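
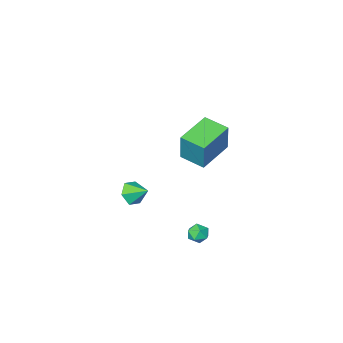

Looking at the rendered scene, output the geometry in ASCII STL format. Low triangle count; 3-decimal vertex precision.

solid 
facet normal -0.910 -0.353 0.220
outer loop
vertex -1.672 2.161 4.014
vertex -2.243 3.484 3.774
vertex -1.938 1.719 2.206
endloop
endfacet
facet normal 0.391 -0.906 0.164
outer loop
vertex -0.037 2.456 1.746
vertex -1.672 2.161 4.014
vertex -1.938 1.719 2.206
endloop
endfacet
facet normal -0.909 -0.353 0.220
outer loop
vertex -1.938 1.719 2.206
vertex -2.243 3.484 3.774
vertex -2.509 3.041 1.966
endloop
endfacet
facet normal -0.141 -0.236 -0.962
outer loop
vertex -2.509 3.041 1.966
vertex -0.037 2.456 1.746
vertex -1.938 1.719 2.206
endloop
endfacet
facet normal 0.141 0.235 0.962
outer loop
vertex -1.672 2.161 4.014
vertex -0.342 4.221 3.314
vertex -2.243 3.484 3.774
endloop
endfacet
facet normal 0.391 -0.905 0.164
outer loop
vertex 0.229 2.899 3.554
vertex -1.672 2.161 4.014
vertex -0.037 2.456 1.746
endloop
endfacet
facet normal 0.141 0.236 0.962
outer loop
vertex 0.229 2.899 3.554
vertex -0.342 4.221 3.314
vertex -1.672 2.161 4.014
endloop
endfacet
facet normal -0.391 0.906 -0.164
outer loop
vertex -2.243 3.484 3.774
vertex -0.342 4.221 3.314
vertex -2.509 3.041 1.966
endloop
endfacet
facet normal -0.141 -0.235 -0.962
outer loop
vertex -0.608 3.779 1.506
vertex -0.037 2.456 1.746
vertex -2.509 3.041 1.966
endloop
endfacet
facet normal -0.391 0.906 -0.164
outer loop
vertex -2.509 3.041 1.966
vertex -0.342 4.221 3.314
vertex -0.608 3.779 1.506
endloop
endfacet
facet normal 0.910 0.353 -0.220
outer loop
vertex -0.608 3.779 1.506
vertex 0.229 2.899 3.554
vertex -0.037 2.456 1.746
endloop
endfacet
facet normal 0.909 0.353 -0.220
outer loop
vertex -0.342 4.221 3.314
vertex 0.229 2.899 3.554
vertex -0.608 3.779 1.506
endloop
endfacet
facet normal 0.383 -0.025 0.923
outer loop
vertex -0.227 4.071 -3.059
vertex -0.423 3.442 -2.995
vertex 0.177 3.579 -3.24
endloop
endfacet
facet normal 0.748 0.427 0.508
outer loop
vertex -0.227 4.071 -3.059
vertex 0.177 3.579 -3.24
vertex 0.125 4.12 -3.618
endloop
endfacet
facet normal 0.293 0.919 0.265
outer loop
vertex -0.227 4.071 -3.059
vertex 0.125 4.12 -3.618
vertex -0.507 4.318 -3.606
endloop
endfacet
facet normal -0.353 0.772 0.529
outer loop
vertex -0.227 4.071 -3.059
vertex -0.507 4.318 -3.606
vertex -0.846 3.899 -3.221
endloop
endfacet
facet normal -0.297 0.188 0.936
outer loop
vertex -0.227 4.071 -3.059
vertex -0.846 3.899 -3.221
vertex -0.423 3.442 -2.995
endloop
endfacet
facet normal 0.997 0.059 -0.052
outer loop
vertex 0.125 4.12 -3.618
vertex 0.177 3.579 -3.24
vertex 0.146 3.521 -3.899
endloop
endfacet
facet normal 0.406 -0.671 0.620
outer loop
vertex 0.177 3.579 -3.24
vertex -0.423 3.442 -2.995
vertex -0.193 3.102 -3.514
endloop
endfacet
facet normal -0.694 -0.325 0.642
outer loop
vertex -0.423 3.442 -2.995
vertex -0.846 3.899 -3.221
vertex -0.825 3.3 -3.502
endloop
endfacet
facet normal -0.785 0.619 -0.018
outer loop
vertex -0.846 3.899 -3.221
vertex -0.507 4.318 -3.606
vertex -0.877 3.841 -3.88
endloop
endfacet
facet normal 0.260 0.857 -0.446
outer loop
vertex -0.507 4.318 -3.606
vertex 0.125 4.12 -3.618
vertex -0.277 3.978 -4.125
endloop
endfacet
facet normal 0.353 -0.772 -0.529
outer loop
vertex -0.473 3.349 -4.061
vertex 0.146 3.521 -3.899
vertex -0.193 3.102 -3.514
endloop
endfacet
facet normal -0.293 -0.919 -0.265
outer loop
vertex -0.473 3.349 -4.061
vertex -0.193 3.102 -3.514
vertex -0.825 3.3 -3.502
endloop
endfacet
facet normal -0.748 -0.427 -0.508
outer loop
vertex -0.473 3.349 -4.061
vertex -0.825 3.3 -3.502
vertex -0.877 3.841 -3.88
endloop
endfacet
facet normal -0.383 0.025 -0.923
outer loop
vertex -0.473 3.349 -4.061
vertex -0.877 3.841 -3.88
vertex -0.277 3.978 -4.125
endloop
endfacet
facet normal 0.297 -0.188 -0.936
outer loop
vertex -0.473 3.349 -4.061
vertex -0.277 3.978 -4.125
vertex 0.146 3.521 -3.899
endloop
endfacet
facet normal 0.785 -0.619 0.018
outer loop
vertex -0.193 3.102 -3.514
vertex 0.146 3.521 -3.899
vertex 0.177 3.579 -3.24
endloop
endfacet
facet normal -0.260 -0.857 0.446
outer loop
vertex -0.825 3.3 -3.502
vertex -0.193 3.102 -3.514
vertex -0.423 3.442 -2.995
endloop
endfacet
facet normal -0.997 -0.059 0.052
outer loop
vertex -0.877 3.841 -3.88
vertex -0.825 3.3 -3.502
vertex -0.846 3.899 -3.221
endloop
endfacet
facet normal -0.406 0.671 -0.620
outer loop
vertex -0.277 3.978 -4.125
vertex -0.877 3.841 -3.88
vertex -0.507 4.318 -3.606
endloop
endfacet
facet normal 0.694 0.325 -0.642
outer loop
vertex 0.146 3.521 -3.899
vertex -0.277 3.978 -4.125
vertex 0.125 4.12 -3.618
endloop
endfacet
facet normal 0.370 -0.776 -0.510
outer loop
vertex 0.594 -1.828 -4.487
vertex 0.104 -2.35 -4.048
vertex -0.177 -2.013 -4.765
endloop
endfacet
facet normal -0.067 0.906 -0.418
outer loop
vertex 0.594 -1.828 -4.487
vertex -0.177 -2.013 -4.765
vertex -0.344 -1.41 -3.432
endloop
endfacet
facet normal 0.370 -0.776 -0.510
outer loop
vertex -0.177 -2.013 -4.765
vertex 0.104 -2.35 -4.048
vertex -0.667 -2.535 -4.326
endloop
endfacet
facet normal -0.810 0.489 -0.323
outer loop
vertex -0.177 -2.013 -4.765
vertex -0.667 -2.535 -4.326
vertex -0.344 -1.41 -3.432
endloop
endfacet
facet normal 0.370 -0.777 -0.510
outer loop
vertex -0.667 -2.535 -4.326
vertex 0.104 -2.35 -4.048
vertex -0.387 -2.872 -3.609
endloop
endfacet
facet normal -0.934 -0.016 0.357
outer loop
vertex -0.667 -2.535 -4.326
vertex -0.387 -2.872 -3.609
vertex -0.344 -1.41 -3.432
endloop
endfacet
facet normal 0.370 -0.777 -0.510
outer loop
vertex -0.387 -2.872 -3.609
vertex 0.104 -2.35 -4.048
vertex 0.384 -2.687 -3.332
endloop
endfacet
facet normal -0.314 -0.105 0.944
outer loop
vertex -0.387 -2.872 -3.609
vertex 0.384 -2.687 -3.332
vertex -0.344 -1.41 -3.432
endloop
endfacet
facet normal 0.370 -0.777 -0.510
outer loop
vertex 0.384 -2.687 -3.332
vertex 0.104 -2.35 -4.048
vertex 0.875 -2.165 -3.771
endloop
endfacet
facet normal 0.428 0.311 0.849
outer loop
vertex 0.384 -2.687 -3.332
vertex 0.875 -2.165 -3.771
vertex -0.344 -1.41 -3.432
endloop
endfacet
facet normal 0.370 -0.776 -0.510
outer loop
vertex 0.875 -2.165 -3.771
vertex 0.104 -2.35 -4.048
vertex 0.594 -1.828 -4.487
endloop
endfacet
facet normal 0.552 0.817 0.168
outer loop
vertex 0.875 -2.165 -3.771
vertex 0.594 -1.828 -4.487
vertex -0.344 -1.41 -3.432
endloop
endfacet

endsolid


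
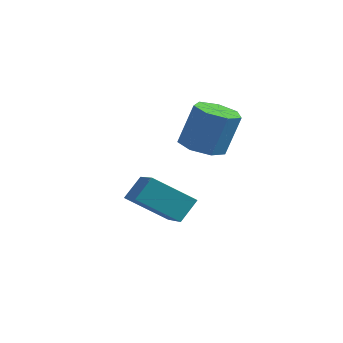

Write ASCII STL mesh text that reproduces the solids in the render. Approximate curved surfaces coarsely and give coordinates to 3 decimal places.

solid 
facet normal -0.224 -0.232 -0.946
outer loop
vertex 2.904 2.26 3.129
vertex 2.241 2.774 3.16
vertex 3.029 2.95 2.93
endloop
endfacet
facet normal 0.959 -0.223 -0.172
outer loop
vertex 2.904 2.26 3.129
vertex 3.029 2.95 2.93
vertex 3.282 2.651 4.729
endloop
endfacet
facet normal 0.959 -0.225 -0.172
outer loop
vertex 3.282 2.651 4.729
vertex 3.029 2.95 2.93
vertex 3.408 3.341 4.53
endloop
endfacet
facet normal 0.224 0.232 0.946
outer loop
vertex 3.282 2.651 4.729
vertex 3.408 3.341 4.53
vertex 2.619 3.166 4.76
endloop
endfacet
facet normal -0.225 -0.231 -0.947
outer loop
vertex 3.029 2.95 2.93
vertex 2.241 2.774 3.16
vertex 2.561 3.508 2.905
endloop
endfacet
facet normal 0.733 0.600 -0.320
outer loop
vertex 3.029 2.95 2.93
vertex 2.561 3.508 2.905
vertex 3.408 3.341 4.53
endloop
endfacet
facet normal 0.733 0.600 -0.320
outer loop
vertex 3.408 3.341 4.53
vertex 2.561 3.508 2.905
vertex 2.94 3.899 4.505
endloop
endfacet
facet normal 0.225 0.231 0.947
outer loop
vertex 3.408 3.341 4.53
vertex 2.94 3.899 4.505
vertex 2.619 3.166 4.76
endloop
endfacet
facet normal -0.223 -0.232 -0.947
outer loop
vertex 2.561 3.508 2.905
vertex 2.241 2.774 3.16
vertex 1.851 3.513 3.071
endloop
endfacet
facet normal -0.046 0.973 -0.227
outer loop
vertex 2.561 3.508 2.905
vertex 1.851 3.513 3.071
vertex 2.94 3.899 4.505
endloop
endfacet
facet normal -0.045 0.973 -0.228
outer loop
vertex 2.94 3.899 4.505
vertex 1.851 3.513 3.071
vertex 2.23 3.905 4.671
endloop
endfacet
facet normal 0.223 0.232 0.947
outer loop
vertex 2.94 3.899 4.505
vertex 2.23 3.905 4.671
vertex 2.619 3.166 4.76
endloop
endfacet
facet normal -0.225 -0.233 -0.946
outer loop
vertex 1.851 3.513 3.071
vertex 2.241 2.774 3.16
vertex 1.435 2.963 3.305
endloop
endfacet
facet normal -0.789 0.613 0.037
outer loop
vertex 1.851 3.513 3.071
vertex 1.435 2.963 3.305
vertex 2.23 3.905 4.671
endloop
endfacet
facet normal -0.790 0.612 0.037
outer loop
vertex 2.23 3.905 4.671
vertex 1.435 2.963 3.305
vertex 1.814 3.354 4.905
endloop
endfacet
facet normal 0.225 0.232 0.946
outer loop
vertex 2.23 3.905 4.671
vertex 1.814 3.354 4.905
vertex 2.619 3.166 4.76
endloop
endfacet
facet normal -0.224 -0.231 -0.947
outer loop
vertex 1.435 2.963 3.305
vertex 2.241 2.774 3.16
vertex 1.625 2.27 3.429
endloop
endfacet
facet normal -0.939 -0.209 0.273
outer loop
vertex 1.435 2.963 3.305
vertex 1.625 2.27 3.429
vertex 1.814 3.354 4.905
endloop
endfacet
facet normal -0.939 -0.209 0.273
outer loop
vertex 1.814 3.354 4.905
vertex 1.625 2.27 3.429
vertex 2.004 2.661 5.029
endloop
endfacet
facet normal 0.224 0.231 0.947
outer loop
vertex 1.814 3.354 4.905
vertex 2.004 2.661 5.029
vertex 2.619 3.166 4.76
endloop
endfacet
facet normal -0.224 -0.232 -0.947
outer loop
vertex 1.625 2.27 3.429
vertex 2.241 2.774 3.16
vertex 2.279 1.957 3.351
endloop
endfacet
facet normal -0.382 -0.873 0.304
outer loop
vertex 1.625 2.27 3.429
vertex 2.279 1.957 3.351
vertex 2.004 2.661 5.029
endloop
endfacet
facet normal -0.382 -0.873 0.304
outer loop
vertex 2.004 2.661 5.029
vertex 2.279 1.957 3.351
vertex 2.657 2.348 4.951
endloop
endfacet
facet normal 0.224 0.231 0.947
outer loop
vertex 2.004 2.661 5.029
vertex 2.657 2.348 4.951
vertex 2.619 3.166 4.76
endloop
endfacet
facet normal -0.224 -0.232 -0.947
outer loop
vertex 2.279 1.957 3.351
vertex 2.241 2.774 3.16
vertex 2.904 2.26 3.129
endloop
endfacet
facet normal 0.464 -0.880 0.105
outer loop
vertex 2.279 1.957 3.351
vertex 2.904 2.26 3.129
vertex 2.657 2.348 4.951
endloop
endfacet
facet normal 0.464 -0.880 0.105
outer loop
vertex 2.657 2.348 4.951
vertex 2.904 2.26 3.129
vertex 3.282 2.651 4.729
endloop
endfacet
facet normal 0.224 0.231 0.947
outer loop
vertex 2.657 2.348 4.951
vertex 3.282 2.651 4.729
vertex 2.619 3.166 4.76
endloop
endfacet
facet normal -0.631 0.655 -0.417
outer loop
vertex -0.218 1.888 0.508
vertex -0.0 2.58 1.266
vertex 1.106 2.542 -0.468
endloop
endfacet
facet normal -0.207 -0.660 -0.723
outer loop
vertex 2.38 1.22 0.374
vertex -0.218 1.888 0.508
vertex 1.106 2.542 -0.468
endloop
endfacet
facet normal -0.631 0.655 -0.417
outer loop
vertex 1.106 2.542 -0.468
vertex -0.0 2.58 1.266
vertex 1.324 3.234 0.29
endloop
endfacet
facet normal 0.748 0.369 -0.552
outer loop
vertex 1.324 3.234 0.29
vertex 2.38 1.22 0.374
vertex 1.106 2.542 -0.468
endloop
endfacet
facet normal -0.748 -0.369 0.552
outer loop
vertex -0.218 1.888 0.508
vertex 1.274 1.258 2.108
vertex -0.0 2.58 1.266
endloop
endfacet
facet normal -0.207 -0.660 -0.723
outer loop
vertex 1.056 0.566 1.35
vertex -0.218 1.888 0.508
vertex 2.38 1.22 0.374
endloop
endfacet
facet normal -0.748 -0.369 0.552
outer loop
vertex 1.056 0.566 1.35
vertex 1.274 1.258 2.108
vertex -0.218 1.888 0.508
endloop
endfacet
facet normal 0.207 0.660 0.723
outer loop
vertex -0.0 2.58 1.266
vertex 1.274 1.258 2.108
vertex 1.324 3.234 0.29
endloop
endfacet
facet normal 0.748 0.369 -0.552
outer loop
vertex 2.598 1.912 1.132
vertex 2.38 1.22 0.374
vertex 1.324 3.234 0.29
endloop
endfacet
facet normal 0.207 0.660 0.723
outer loop
vertex 1.324 3.234 0.29
vertex 1.274 1.258 2.108
vertex 2.598 1.912 1.132
endloop
endfacet
facet normal 0.631 -0.655 0.417
outer loop
vertex 2.598 1.912 1.132
vertex 1.056 0.566 1.35
vertex 2.38 1.22 0.374
endloop
endfacet
facet normal 0.631 -0.655 0.417
outer loop
vertex 1.274 1.258 2.108
vertex 1.056 0.566 1.35
vertex 2.598 1.912 1.132
endloop
endfacet

endsolid


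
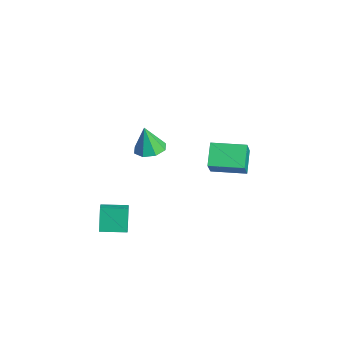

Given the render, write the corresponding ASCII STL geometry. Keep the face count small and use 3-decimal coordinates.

solid 
facet normal -0.859 0.255 -0.444
outer loop
vertex 1.554 -3.956 -3.066
vertex 2.029 -2.439 -3.113
vertex 2.244 -4.218 -4.553
endloop
endfacet
facet normal -0.300 -0.954 0.029
outer loop
vertex 2.991 -4.441 -4.167
vertex 1.554 -3.956 -3.066
vertex 2.244 -4.218 -4.553
endloop
endfacet
facet normal -0.859 0.255 -0.444
outer loop
vertex 2.244 -4.218 -4.553
vertex 2.029 -2.439 -3.113
vertex 2.719 -2.702 -4.6
endloop
endfacet
facet normal 0.416 -0.158 -0.896
outer loop
vertex 2.719 -2.702 -4.6
vertex 2.991 -4.441 -4.167
vertex 2.244 -4.218 -4.553
endloop
endfacet
facet normal -0.416 0.158 0.896
outer loop
vertex 1.554 -3.956 -3.066
vertex 2.776 -2.662 -2.727
vertex 2.029 -2.439 -3.113
endloop
endfacet
facet normal -0.299 -0.954 0.030
outer loop
vertex 2.301 -4.178 -2.68
vertex 1.554 -3.956 -3.066
vertex 2.991 -4.441 -4.167
endloop
endfacet
facet normal -0.416 0.158 0.896
outer loop
vertex 2.301 -4.178 -2.68
vertex 2.776 -2.662 -2.727
vertex 1.554 -3.956 -3.066
endloop
endfacet
facet normal 0.300 0.954 -0.029
outer loop
vertex 2.029 -2.439 -3.113
vertex 2.776 -2.662 -2.727
vertex 2.719 -2.702 -4.6
endloop
endfacet
facet normal 0.416 -0.158 -0.896
outer loop
vertex 3.466 -2.924 -4.214
vertex 2.991 -4.441 -4.167
vertex 2.719 -2.702 -4.6
endloop
endfacet
facet normal 0.299 0.954 -0.029
outer loop
vertex 2.719 -2.702 -4.6
vertex 2.776 -2.662 -2.727
vertex 3.466 -2.924 -4.214
endloop
endfacet
facet normal 0.859 -0.255 0.444
outer loop
vertex 3.466 -2.924 -4.214
vertex 2.301 -4.178 -2.68
vertex 2.991 -4.441 -4.167
endloop
endfacet
facet normal 0.859 -0.255 0.444
outer loop
vertex 2.776 -2.662 -2.727
vertex 2.301 -4.178 -2.68
vertex 3.466 -2.924 -4.214
endloop
endfacet
facet normal -0.532 0.287 -0.797
outer loop
vertex 0.451 3.087 -0.638
vertex 1.373 4.984 -0.571
vertex 1.64 2.543 -1.627
endloop
endfacet
facet normal -0.437 -0.899 -0.031
outer loop
vertex 2.507 2.076 -0.329
vertex 0.451 3.087 -0.638
vertex 1.64 2.543 -1.627
endloop
endfacet
facet normal -0.532 0.286 -0.797
outer loop
vertex 1.64 2.543 -1.627
vertex 1.373 4.984 -0.571
vertex 2.562 4.44 -1.561
endloop
endfacet
facet normal 0.725 -0.331 -0.604
outer loop
vertex 2.562 4.44 -1.561
vertex 2.507 2.076 -0.329
vertex 1.64 2.543 -1.627
endloop
endfacet
facet normal -0.725 0.331 0.604
outer loop
vertex 0.451 3.087 -0.638
vertex 2.24 4.517 0.727
vertex 1.373 4.984 -0.571
endloop
endfacet
facet normal -0.437 -0.899 -0.031
outer loop
vertex 1.318 2.62 0.661
vertex 0.451 3.087 -0.638
vertex 2.507 2.076 -0.329
endloop
endfacet
facet normal -0.725 0.332 0.603
outer loop
vertex 1.318 2.62 0.661
vertex 2.24 4.517 0.727
vertex 0.451 3.087 -0.638
endloop
endfacet
facet normal 0.437 0.899 0.031
outer loop
vertex 1.373 4.984 -0.571
vertex 2.24 4.517 0.727
vertex 2.562 4.44 -1.561
endloop
endfacet
facet normal 0.725 -0.331 -0.603
outer loop
vertex 3.429 3.973 -0.262
vertex 2.507 2.076 -0.329
vertex 2.562 4.44 -1.561
endloop
endfacet
facet normal 0.437 0.899 0.031
outer loop
vertex 2.562 4.44 -1.561
vertex 2.24 4.517 0.727
vertex 3.429 3.973 -0.262
endloop
endfacet
facet normal 0.532 -0.287 0.797
outer loop
vertex 3.429 3.973 -0.262
vertex 1.318 2.62 0.661
vertex 2.507 2.076 -0.329
endloop
endfacet
facet normal 0.532 -0.286 0.797
outer loop
vertex 2.24 4.517 0.727
vertex 1.318 2.62 0.661
vertex 3.429 3.973 -0.262
endloop
endfacet
facet normal 0.099 0.159 -0.982
outer loop
vertex 4.015 -2.128 2.647
vertex 3.305 -1.513 2.675
vertex 4.238 -1.457 2.778
endloop
endfacet
facet normal 0.800 -0.360 0.481
outer loop
vertex 4.015 -2.128 2.647
vertex 4.238 -1.457 2.778
vertex 3.135 -1.787 4.365
endloop
endfacet
facet normal 0.099 0.159 -0.982
outer loop
vertex 4.238 -1.457 2.778
vertex 3.305 -1.513 2.675
vertex 3.914 -0.818 2.849
endloop
endfacet
facet normal 0.748 0.314 0.585
outer loop
vertex 4.238 -1.457 2.778
vertex 3.914 -0.818 2.849
vertex 3.135 -1.787 4.365
endloop
endfacet
facet normal 0.099 0.159 -0.982
outer loop
vertex 3.914 -0.818 2.849
vertex 3.305 -1.513 2.675
vertex 3.233 -0.587 2.818
endloop
endfacet
facet normal 0.231 0.762 0.605
outer loop
vertex 3.914 -0.818 2.849
vertex 3.233 -0.587 2.818
vertex 3.135 -1.787 4.365
endloop
endfacet
facet normal 0.099 0.159 -0.982
outer loop
vertex 3.233 -0.587 2.818
vertex 3.305 -1.513 2.675
vertex 2.595 -0.898 2.703
endloop
endfacet
facet normal -0.447 0.720 0.530
outer loop
vertex 3.233 -0.587 2.818
vertex 2.595 -0.898 2.703
vertex 3.135 -1.787 4.365
endloop
endfacet
facet normal 0.099 0.159 -0.982
outer loop
vertex 2.595 -0.898 2.703
vertex 3.305 -1.513 2.675
vertex 2.372 -1.569 2.572
endloop
endfacet
facet normal -0.889 0.216 0.404
outer loop
vertex 2.595 -0.898 2.703
vertex 2.372 -1.569 2.572
vertex 3.135 -1.787 4.365
endloop
endfacet
facet normal 0.099 0.159 -0.982
outer loop
vertex 2.372 -1.569 2.572
vertex 3.305 -1.513 2.675
vertex 2.696 -2.208 2.501
endloop
endfacet
facet normal -0.837 -0.458 0.300
outer loop
vertex 2.372 -1.569 2.572
vertex 2.696 -2.208 2.501
vertex 3.135 -1.787 4.365
endloop
endfacet
facet normal 0.099 0.159 -0.982
outer loop
vertex 2.696 -2.208 2.501
vertex 3.305 -1.513 2.675
vertex 3.377 -2.44 2.532
endloop
endfacet
facet normal -0.321 -0.905 0.280
outer loop
vertex 2.696 -2.208 2.501
vertex 3.377 -2.44 2.532
vertex 3.135 -1.787 4.365
endloop
endfacet
facet normal 0.099 0.159 -0.982
outer loop
vertex 3.377 -2.44 2.532
vertex 3.305 -1.513 2.675
vertex 4.015 -2.128 2.647
endloop
endfacet
facet normal 0.358 -0.864 0.355
outer loop
vertex 3.377 -2.44 2.532
vertex 4.015 -2.128 2.647
vertex 3.135 -1.787 4.365
endloop
endfacet

endsolid


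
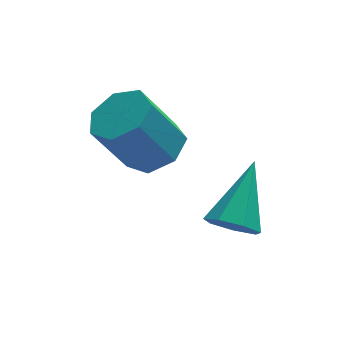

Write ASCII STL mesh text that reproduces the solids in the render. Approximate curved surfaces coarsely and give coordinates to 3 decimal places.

solid 
facet normal -0.451 -0.675 -0.584
outer loop
vertex 3.532 -3.337 -1.13
vertex 2.92 -2.888 -1.176
vertex 3.531 -2.905 -1.628
endloop
endfacet
facet normal 0.990 -0.107 -0.095
outer loop
vertex 3.532 -3.337 -1.13
vertex 3.531 -2.905 -1.628
vertex 3.84 -1.512 0.016
endloop
endfacet
facet normal -0.451 -0.675 -0.584
outer loop
vertex 3.531 -2.905 -1.628
vertex 2.92 -2.888 -1.176
vertex 3.07 -2.46 -1.786
endloop
endfacet
facet normal 0.670 0.499 -0.549
outer loop
vertex 3.531 -2.905 -1.628
vertex 3.07 -2.46 -1.786
vertex 3.84 -1.512 0.016
endloop
endfacet
facet normal -0.451 -0.675 -0.584
outer loop
vertex 3.07 -2.46 -1.786
vertex 2.92 -2.888 -1.176
vertex 2.497 -2.338 -1.485
endloop
endfacet
facet normal -0.046 0.892 -0.450
outer loop
vertex 3.07 -2.46 -1.786
vertex 2.497 -2.338 -1.485
vertex 3.84 -1.512 0.016
endloop
endfacet
facet normal -0.451 -0.675 -0.584
outer loop
vertex 2.497 -2.338 -1.485
vertex 2.92 -2.888 -1.176
vertex 2.242 -2.63 -0.951
endloop
endfacet
facet normal -0.619 0.775 0.128
outer loop
vertex 2.497 -2.338 -1.485
vertex 2.242 -2.63 -0.951
vertex 3.84 -1.512 0.016
endloop
endfacet
facet normal -0.451 -0.675 -0.584
outer loop
vertex 2.242 -2.63 -0.951
vertex 2.92 -2.888 -1.176
vertex 2.498 -3.116 -0.587
endloop
endfacet
facet normal -0.618 0.236 0.750
outer loop
vertex 2.242 -2.63 -0.951
vertex 2.498 -3.116 -0.587
vertex 3.84 -1.512 0.016
endloop
endfacet
facet normal -0.451 -0.674 -0.584
outer loop
vertex 2.498 -3.116 -0.587
vertex 2.92 -2.888 -1.176
vertex 3.072 -3.431 -0.667
endloop
endfacet
facet normal -0.043 -0.320 0.947
outer loop
vertex 2.498 -3.116 -0.587
vertex 3.072 -3.431 -0.667
vertex 3.84 -1.512 0.016
endloop
endfacet
facet normal -0.451 -0.674 -0.585
outer loop
vertex 3.072 -3.431 -0.667
vertex 2.92 -2.888 -1.176
vertex 3.532 -3.337 -1.13
endloop
endfacet
facet normal 0.671 -0.472 0.571
outer loop
vertex 3.072 -3.431 -0.667
vertex 3.532 -3.337 -1.13
vertex 3.84 -1.512 0.016
endloop
endfacet
facet normal 0.505 0.020 -0.863
outer loop
vertex 2.36 -0.404 0.264
vertex 1.585 -0.151 -0.184
vertex 2.231 0.391 0.207
endloop
endfacet
facet normal 0.848 0.174 0.501
outer loop
vertex 2.36 -0.404 0.264
vertex 2.231 0.391 0.207
vertex 1.431 -0.442 1.851
endloop
endfacet
facet normal 0.848 0.173 0.500
outer loop
vertex 1.431 -0.442 1.851
vertex 2.231 0.391 0.207
vertex 1.302 0.353 1.795
endloop
endfacet
facet normal -0.504 -0.021 0.863
outer loop
vertex 1.431 -0.442 1.851
vertex 1.302 0.353 1.795
vertex 0.655 -0.189 1.404
endloop
endfacet
facet normal 0.505 0.020 -0.863
outer loop
vertex 2.231 0.391 0.207
vertex 1.585 -0.151 -0.184
vertex 1.616 0.778 -0.144
endloop
endfacet
facet normal 0.405 0.877 0.258
outer loop
vertex 2.231 0.391 0.207
vertex 1.616 0.778 -0.144
vertex 1.302 0.353 1.795
endloop
endfacet
facet normal 0.404 0.877 0.258
outer loop
vertex 1.302 0.353 1.795
vertex 1.616 0.778 -0.144
vertex 0.686 0.74 1.444
endloop
endfacet
facet normal -0.505 -0.020 0.863
outer loop
vertex 1.302 0.353 1.795
vertex 0.686 0.74 1.444
vertex 0.655 -0.189 1.404
endloop
endfacet
facet normal 0.505 0.020 -0.863
outer loop
vertex 1.616 0.778 -0.144
vertex 1.585 -0.151 -0.184
vertex 0.977 0.465 -0.525
endloop
endfacet
facet normal -0.344 0.922 -0.180
outer loop
vertex 1.616 0.778 -0.144
vertex 0.977 0.465 -0.525
vertex 0.686 0.74 1.444
endloop
endfacet
facet normal -0.345 0.921 -0.180
outer loop
vertex 0.686 0.74 1.444
vertex 0.977 0.465 -0.525
vertex 0.048 0.427 1.063
endloop
endfacet
facet normal -0.505 -0.020 0.863
outer loop
vertex 0.686 0.74 1.444
vertex 0.048 0.427 1.063
vertex 0.655 -0.189 1.404
endloop
endfacet
facet normal 0.505 0.020 -0.863
outer loop
vertex 0.977 0.465 -0.525
vertex 1.585 -0.151 -0.184
vertex 0.796 -0.312 -0.649
endloop
endfacet
facet normal -0.834 0.271 -0.481
outer loop
vertex 0.977 0.465 -0.525
vertex 0.796 -0.312 -0.649
vertex 0.048 0.427 1.063
endloop
endfacet
facet normal -0.833 0.272 -0.481
outer loop
vertex 0.048 0.427 1.063
vertex 0.796 -0.312 -0.649
vertex -0.133 -0.35 0.938
endloop
endfacet
facet normal -0.506 -0.021 0.862
outer loop
vertex 0.048 0.427 1.063
vertex -0.133 -0.35 0.938
vertex 0.655 -0.189 1.404
endloop
endfacet
facet normal 0.505 0.020 -0.863
outer loop
vertex 0.796 -0.312 -0.649
vertex 1.585 -0.151 -0.184
vertex 1.209 -0.967 -0.423
endloop
endfacet
facet normal -0.695 -0.583 -0.421
outer loop
vertex 0.796 -0.312 -0.649
vertex 1.209 -0.967 -0.423
vertex -0.133 -0.35 0.938
endloop
endfacet
facet normal -0.695 -0.583 -0.421
outer loop
vertex -0.133 -0.35 0.938
vertex 1.209 -0.967 -0.423
vertex 0.28 -1.005 1.164
endloop
endfacet
facet normal -0.506 -0.021 0.862
outer loop
vertex -0.133 -0.35 0.938
vertex 0.28 -1.005 1.164
vertex 0.655 -0.189 1.404
endloop
endfacet
facet normal 0.505 0.020 -0.863
outer loop
vertex 1.209 -0.967 -0.423
vertex 1.585 -0.151 -0.184
vertex 1.905 -1.008 -0.017
endloop
endfacet
facet normal -0.033 -0.998 -0.043
outer loop
vertex 1.209 -0.967 -0.423
vertex 1.905 -1.008 -0.017
vertex 0.28 -1.005 1.164
endloop
endfacet
facet normal -0.033 -0.998 -0.043
outer loop
vertex 0.28 -1.005 1.164
vertex 1.905 -1.008 -0.017
vertex 0.976 -1.046 1.571
endloop
endfacet
facet normal -0.506 -0.021 0.862
outer loop
vertex 0.28 -1.005 1.164
vertex 0.976 -1.046 1.571
vertex 0.655 -0.189 1.404
endloop
endfacet
facet normal 0.505 0.021 -0.863
outer loop
vertex 1.905 -1.008 -0.017
vertex 1.585 -0.151 -0.184
vertex 2.36 -0.404 0.264
endloop
endfacet
facet normal 0.653 -0.663 0.366
outer loop
vertex 1.905 -1.008 -0.017
vertex 2.36 -0.404 0.264
vertex 0.976 -1.046 1.571
endloop
endfacet
facet normal 0.653 -0.662 0.367
outer loop
vertex 0.976 -1.046 1.571
vertex 2.36 -0.404 0.264
vertex 1.431 -0.442 1.851
endloop
endfacet
facet normal -0.504 -0.021 0.863
outer loop
vertex 0.976 -1.046 1.571
vertex 1.431 -0.442 1.851
vertex 0.655 -0.189 1.404
endloop
endfacet

endsolid


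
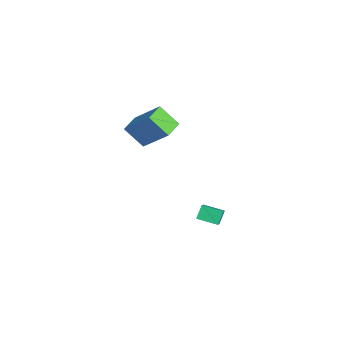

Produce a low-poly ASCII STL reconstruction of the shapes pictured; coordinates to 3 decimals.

solid 
facet normal -0.764 0.256 -0.592
outer loop
vertex -2.26 1.548 -3.629
vertex -1.769 2.47 -3.863
vertex -1.892 1.193 -4.257
endloop
endfacet
facet normal -0.459 -0.861 0.218
outer loop
vertex -0.991 0.89 -3.557
vertex -2.26 1.548 -3.629
vertex -1.892 1.193 -4.257
endloop
endfacet
facet normal -0.763 0.257 -0.594
outer loop
vertex -1.892 1.193 -4.257
vertex -1.769 2.47 -3.863
vertex -1.4 2.114 -4.491
endloop
endfacet
facet normal 0.454 -0.440 -0.775
outer loop
vertex -1.4 2.114 -4.491
vertex -0.991 0.89 -3.557
vertex -1.892 1.193 -4.257
endloop
endfacet
facet normal -0.455 0.439 0.775
outer loop
vertex -2.26 1.548 -3.629
vertex -0.868 2.167 -3.163
vertex -1.769 2.47 -3.863
endloop
endfacet
facet normal -0.459 -0.861 0.219
outer loop
vertex -1.36 1.246 -2.929
vertex -2.26 1.548 -3.629
vertex -0.991 0.89 -3.557
endloop
endfacet
facet normal -0.455 0.440 0.774
outer loop
vertex -1.36 1.246 -2.929
vertex -0.868 2.167 -3.163
vertex -2.26 1.548 -3.629
endloop
endfacet
facet normal 0.459 0.861 -0.218
outer loop
vertex -1.769 2.47 -3.863
vertex -0.868 2.167 -3.163
vertex -1.4 2.114 -4.491
endloop
endfacet
facet normal 0.455 -0.439 -0.775
outer loop
vertex -0.5 1.812 -3.791
vertex -0.991 0.89 -3.557
vertex -1.4 2.114 -4.491
endloop
endfacet
facet normal 0.459 0.861 -0.218
outer loop
vertex -1.4 2.114 -4.491
vertex -0.868 2.167 -3.163
vertex -0.5 1.812 -3.791
endloop
endfacet
facet normal 0.763 -0.256 0.593
outer loop
vertex -0.5 1.812 -3.791
vertex -1.36 1.246 -2.929
vertex -0.991 0.89 -3.557
endloop
endfacet
facet normal 0.763 -0.257 0.593
outer loop
vertex -0.868 2.167 -3.163
vertex -1.36 1.246 -2.929
vertex -0.5 1.812 -3.791
endloop
endfacet
facet normal -0.760 0.640 0.116
outer loop
vertex -3.762 -1.43 2.052
vertex -2.738 -0.454 3.379
vertex -3.242 -0.634 1.066
endloop
endfacet
facet normal -0.528 -0.503 -0.684
outer loop
vertex -2.422 -1.326 0.941
vertex -3.762 -1.43 2.052
vertex -3.242 -0.634 1.066
endloop
endfacet
facet normal -0.759 0.640 0.116
outer loop
vertex -3.242 -0.634 1.066
vertex -2.738 -0.454 3.379
vertex -2.218 0.341 2.393
endloop
endfacet
facet normal 0.380 0.581 -0.720
outer loop
vertex -2.218 0.341 2.393
vertex -2.422 -1.326 0.941
vertex -3.242 -0.634 1.066
endloop
endfacet
facet normal -0.380 -0.580 0.720
outer loop
vertex -3.762 -1.43 2.052
vertex -1.918 -1.146 3.254
vertex -2.738 -0.454 3.379
endloop
endfacet
facet normal -0.528 -0.503 -0.684
outer loop
vertex -2.942 -2.121 1.927
vertex -3.762 -1.43 2.052
vertex -2.422 -1.326 0.941
endloop
endfacet
facet normal -0.380 -0.581 0.720
outer loop
vertex -2.942 -2.121 1.927
vertex -1.918 -1.146 3.254
vertex -3.762 -1.43 2.052
endloop
endfacet
facet normal 0.529 0.503 0.684
outer loop
vertex -2.738 -0.454 3.379
vertex -1.918 -1.146 3.254
vertex -2.218 0.341 2.393
endloop
endfacet
facet normal 0.380 0.581 -0.720
outer loop
vertex -1.398 -0.35 2.268
vertex -2.422 -1.326 0.941
vertex -2.218 0.341 2.393
endloop
endfacet
facet normal 0.528 0.503 0.684
outer loop
vertex -2.218 0.341 2.393
vertex -1.918 -1.146 3.254
vertex -1.398 -0.35 2.268
endloop
endfacet
facet normal 0.760 -0.640 -0.115
outer loop
vertex -1.398 -0.35 2.268
vertex -2.942 -2.121 1.927
vertex -2.422 -1.326 0.941
endloop
endfacet
facet normal 0.760 -0.640 -0.116
outer loop
vertex -1.918 -1.146 3.254
vertex -2.942 -2.121 1.927
vertex -1.398 -0.35 2.268
endloop
endfacet

endsolid


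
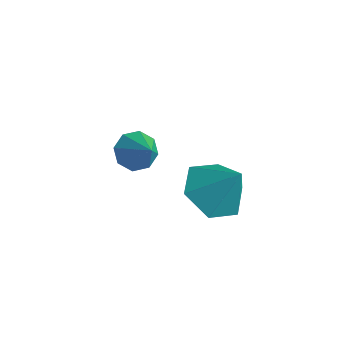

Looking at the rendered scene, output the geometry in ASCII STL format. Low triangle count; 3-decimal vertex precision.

solid 
facet normal -0.535 -0.220 -0.816
outer loop
vertex 0.218 3.951 2.223
vertex -0.644 3.783 2.834
vertex -0.448 4.759 2.442
endloop
endfacet
facet normal 0.766 0.641 -0.035
outer loop
vertex 0.218 3.951 2.223
vertex -0.448 4.759 2.442
vertex 0.164 4.117 4.066
endloop
endfacet
facet normal -0.535 -0.220 -0.816
outer loop
vertex -0.448 4.759 2.442
vertex -0.644 3.783 2.834
vertex -1.31 4.591 3.053
endloop
endfacet
facet normal 0.063 0.936 0.346
outer loop
vertex -0.448 4.759 2.442
vertex -1.31 4.591 3.053
vertex 0.164 4.117 4.066
endloop
endfacet
facet normal -0.536 -0.221 -0.815
outer loop
vertex -1.31 4.591 3.053
vertex -0.644 3.783 2.834
vertex -1.506 3.616 3.446
endloop
endfacet
facet normal -0.423 0.411 0.808
outer loop
vertex -1.31 4.591 3.053
vertex -1.506 3.616 3.446
vertex 0.164 4.117 4.066
endloop
endfacet
facet normal -0.536 -0.221 -0.815
outer loop
vertex -1.506 3.616 3.446
vertex -0.644 3.783 2.834
vertex -0.84 2.807 3.227
endloop
endfacet
facet normal -0.207 -0.410 0.888
outer loop
vertex -1.506 3.616 3.446
vertex -0.84 2.807 3.227
vertex 0.164 4.117 4.066
endloop
endfacet
facet normal -0.535 -0.221 -0.815
outer loop
vertex -0.84 2.807 3.227
vertex -0.644 3.783 2.834
vertex 0.022 2.975 2.616
endloop
endfacet
facet normal 0.496 -0.705 0.507
outer loop
vertex -0.84 2.807 3.227
vertex 0.022 2.975 2.616
vertex 0.164 4.117 4.066
endloop
endfacet
facet normal -0.535 -0.221 -0.815
outer loop
vertex 0.022 2.975 2.616
vertex -0.644 3.783 2.834
vertex 0.218 3.951 2.223
endloop
endfacet
facet normal 0.983 -0.179 0.045
outer loop
vertex 0.022 2.975 2.616
vertex 0.218 3.951 2.223
vertex 0.164 4.117 4.066
endloop
endfacet
facet normal -0.715 0.175 -0.677
outer loop
vertex -3.86 4.482 1.69
vertex -4.242 3.916 1.947
vertex -4.211 4.629 2.099
endloop
endfacet
facet normal 0.582 0.783 0.218
outer loop
vertex -3.86 4.482 1.69
vertex -4.211 4.629 2.099
vertex -3.218 3.664 2.913
endloop
endfacet
facet normal -0.715 0.175 -0.676
outer loop
vertex -4.211 4.629 2.099
vertex -4.242 3.916 1.947
vertex -4.58 4.358 2.419
endloop
endfacet
facet normal 0.100 0.700 0.708
outer loop
vertex -4.211 4.629 2.099
vertex -4.58 4.358 2.419
vertex -3.218 3.664 2.913
endloop
endfacet
facet normal -0.716 0.175 -0.676
outer loop
vertex -4.58 4.358 2.419
vertex -4.242 3.916 1.947
vertex -4.751 3.827 2.463
endloop
endfacet
facet normal -0.262 0.163 0.951
outer loop
vertex -4.58 4.358 2.419
vertex -4.751 3.827 2.463
vertex -3.218 3.664 2.913
endloop
endfacet
facet normal -0.716 0.176 -0.676
outer loop
vertex -4.751 3.827 2.463
vertex -4.242 3.916 1.947
vertex -4.624 3.349 2.204
endloop
endfacet
facet normal -0.291 -0.514 0.806
outer loop
vertex -4.751 3.827 2.463
vertex -4.624 3.349 2.204
vertex -3.218 3.664 2.913
endloop
endfacet
facet normal -0.716 0.176 -0.676
outer loop
vertex -4.624 3.349 2.204
vertex -4.242 3.916 1.947
vertex -4.273 3.202 1.794
endloop
endfacet
facet normal 0.028 -0.933 0.359
outer loop
vertex -4.624 3.349 2.204
vertex -4.273 3.202 1.794
vertex -3.218 3.664 2.913
endloop
endfacet
facet normal -0.716 0.176 -0.676
outer loop
vertex -4.273 3.202 1.794
vertex -4.242 3.916 1.947
vertex -3.904 3.473 1.474
endloop
endfacet
facet normal 0.511 -0.850 -0.131
outer loop
vertex -4.273 3.202 1.794
vertex -3.904 3.473 1.474
vertex -3.218 3.664 2.913
endloop
endfacet
facet normal -0.716 0.176 -0.676
outer loop
vertex -3.904 3.473 1.474
vertex -4.242 3.916 1.947
vertex -3.733 4.004 1.431
endloop
endfacet
facet normal 0.873 -0.312 -0.375
outer loop
vertex -3.904 3.473 1.474
vertex -3.733 4.004 1.431
vertex -3.218 3.664 2.913
endloop
endfacet
facet normal -0.716 0.176 -0.676
outer loop
vertex -3.733 4.004 1.431
vertex -4.242 3.916 1.947
vertex -3.86 4.482 1.69
endloop
endfacet
facet normal 0.902 0.364 -0.230
outer loop
vertex -3.733 4.004 1.431
vertex -3.86 4.482 1.69
vertex -3.218 3.664 2.913
endloop
endfacet

endsolid


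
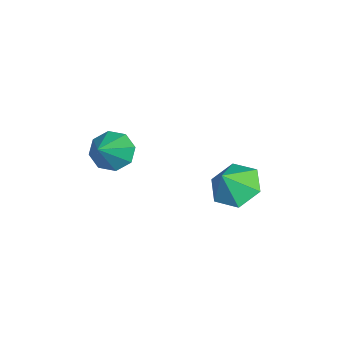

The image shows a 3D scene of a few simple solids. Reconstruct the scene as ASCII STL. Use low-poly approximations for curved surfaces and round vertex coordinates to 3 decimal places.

solid 
facet normal -0.472 0.367 -0.802
outer loop
vertex -3.337 1.27 -3.837
vertex -4.218 1.094 -3.399
vertex -3.76 1.973 -3.266
endloop
endfacet
facet normal 0.904 0.284 0.320
outer loop
vertex -3.337 1.27 -3.837
vertex -3.76 1.973 -3.266
vertex -3.642 0.646 -2.421
endloop
endfacet
facet normal -0.473 0.367 -0.801
outer loop
vertex -3.76 1.973 -3.266
vertex -4.218 1.094 -3.399
vertex -4.641 1.797 -2.827
endloop
endfacet
facet normal 0.290 0.532 0.795
outer loop
vertex -3.76 1.973 -3.266
vertex -4.641 1.797 -2.827
vertex -3.642 0.646 -2.421
endloop
endfacet
facet normal -0.473 0.367 -0.801
outer loop
vertex -4.641 1.797 -2.827
vertex -4.218 1.094 -3.399
vertex -5.099 0.918 -2.96
endloop
endfacet
facet normal -0.341 0.035 0.939
outer loop
vertex -4.641 1.797 -2.827
vertex -5.099 0.918 -2.96
vertex -3.642 0.646 -2.421
endloop
endfacet
facet normal -0.473 0.367 -0.801
outer loop
vertex -5.099 0.918 -2.96
vertex -4.218 1.094 -3.399
vertex -4.676 0.215 -3.532
endloop
endfacet
facet normal -0.357 -0.709 0.608
outer loop
vertex -5.099 0.918 -2.96
vertex -4.676 0.215 -3.532
vertex -3.642 0.646 -2.421
endloop
endfacet
facet normal -0.473 0.367 -0.801
outer loop
vertex -4.676 0.215 -3.532
vertex -4.218 1.094 -3.399
vertex -3.795 0.391 -3.971
endloop
endfacet
facet normal 0.257 -0.957 0.132
outer loop
vertex -4.676 0.215 -3.532
vertex -3.795 0.391 -3.971
vertex -3.642 0.646 -2.421
endloop
endfacet
facet normal -0.472 0.368 -0.801
outer loop
vertex -3.795 0.391 -3.971
vertex -4.218 1.094 -3.399
vertex -3.337 1.27 -3.837
endloop
endfacet
facet normal 0.888 -0.461 -0.012
outer loop
vertex -3.795 0.391 -3.971
vertex -3.337 1.27 -3.837
vertex -3.642 0.646 -2.421
endloop
endfacet
facet normal -0.753 0.159 -0.638
outer loop
vertex -1.671 -2.698 -0.821
vertex -2.203 -2.89 -0.241
vertex -1.848 -2.205 -0.489
endloop
endfacet
facet normal 0.840 0.476 -0.260
outer loop
vertex -1.671 -2.698 -0.821
vertex -1.848 -2.205 -0.489
vertex -0.877 -3.17 0.881
endloop
endfacet
facet normal -0.753 0.159 -0.638
outer loop
vertex -1.848 -2.205 -0.489
vertex -2.203 -2.89 -0.241
vertex -2.233 -2.114 -0.012
endloop
endfacet
facet normal 0.494 0.836 0.239
outer loop
vertex -1.848 -2.205 -0.489
vertex -2.233 -2.114 -0.012
vertex -0.877 -3.17 0.881
endloop
endfacet
facet normal -0.754 0.159 -0.638
outer loop
vertex -2.233 -2.114 -0.012
vertex -2.203 -2.89 -0.241
vertex -2.6 -2.477 0.331
endloop
endfacet
facet normal 0.032 0.669 0.742
outer loop
vertex -2.233 -2.114 -0.012
vertex -2.6 -2.477 0.331
vertex -0.877 -3.17 0.881
endloop
endfacet
facet normal -0.753 0.161 -0.638
outer loop
vertex -2.6 -2.477 0.331
vertex -2.203 -2.89 -0.241
vertex -2.735 -3.082 0.338
endloop
endfacet
facet normal -0.277 0.073 0.958
outer loop
vertex -2.6 -2.477 0.331
vertex -2.735 -3.082 0.338
vertex -0.877 -3.17 0.881
endloop
endfacet
facet normal -0.753 0.160 -0.639
outer loop
vertex -2.735 -3.082 0.338
vertex -2.203 -2.89 -0.241
vertex -2.558 -3.575 0.006
endloop
endfacet
facet normal -0.250 -0.601 0.759
outer loop
vertex -2.735 -3.082 0.338
vertex -2.558 -3.575 0.006
vertex -0.877 -3.17 0.881
endloop
endfacet
facet normal -0.753 0.160 -0.638
outer loop
vertex -2.558 -3.575 0.006
vertex -2.203 -2.89 -0.241
vertex -2.173 -3.666 -0.471
endloop
endfacet
facet normal 0.096 -0.961 0.261
outer loop
vertex -2.558 -3.575 0.006
vertex -2.173 -3.666 -0.471
vertex -0.877 -3.17 0.881
endloop
endfacet
facet normal -0.753 0.160 -0.638
outer loop
vertex -2.173 -3.666 -0.471
vertex -2.203 -2.89 -0.241
vertex -1.805 -3.303 -0.814
endloop
endfacet
facet normal 0.557 -0.794 -0.243
outer loop
vertex -2.173 -3.666 -0.471
vertex -1.805 -3.303 -0.814
vertex -0.877 -3.17 0.881
endloop
endfacet
facet normal -0.753 0.159 -0.638
outer loop
vertex -1.805 -3.303 -0.814
vertex -2.203 -2.89 -0.241
vertex -1.671 -2.698 -0.821
endloop
endfacet
facet normal 0.866 -0.197 -0.459
outer loop
vertex -1.805 -3.303 -0.814
vertex -1.671 -2.698 -0.821
vertex -0.877 -3.17 0.881
endloop
endfacet

endsolid


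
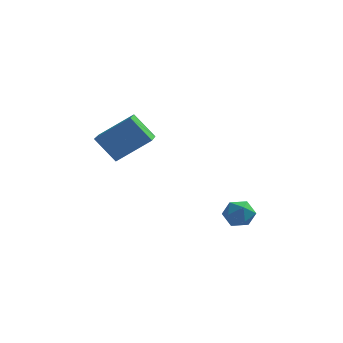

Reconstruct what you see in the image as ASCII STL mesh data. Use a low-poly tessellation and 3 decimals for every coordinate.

solid 
facet normal 0.065 0.020 0.998
outer loop
vertex 2.463 3.169 -2.787
vertex 1.812 2.83 -2.738
vertex 2.431 2.434 -2.77
endloop
endfacet
facet normal 0.712 -0.015 0.702
outer loop
vertex 2.463 3.169 -2.787
vertex 2.431 2.434 -2.77
vertex 2.894 2.772 -3.232
endloop
endfacet
facet normal 0.789 0.550 0.273
outer loop
vertex 2.463 3.169 -2.787
vertex 2.894 2.772 -3.232
vertex 2.56 3.377 -3.486
endloop
endfacet
facet normal 0.187 0.934 0.304
outer loop
vertex 2.463 3.169 -2.787
vertex 2.56 3.377 -3.486
vertex 1.891 3.412 -3.181
endloop
endfacet
facet normal -0.260 0.607 0.751
outer loop
vertex 2.463 3.169 -2.787
vertex 1.891 3.412 -3.181
vertex 1.812 2.83 -2.738
endloop
endfacet
facet normal 0.739 -0.604 0.299
outer loop
vertex 2.894 2.772 -3.232
vertex 2.431 2.434 -2.77
vertex 2.509 2.188 -3.459
endloop
endfacet
facet normal -0.310 -0.547 0.778
outer loop
vertex 2.431 2.434 -2.77
vertex 1.812 2.83 -2.738
vertex 1.84 2.223 -3.154
endloop
endfacet
facet normal -0.833 0.402 0.379
outer loop
vertex 1.812 2.83 -2.738
vertex 1.891 3.412 -3.181
vertex 1.506 2.828 -3.408
endloop
endfacet
facet normal -0.109 0.932 -0.345
outer loop
vertex 1.891 3.412 -3.181
vertex 2.56 3.377 -3.486
vertex 1.969 3.166 -3.87
endloop
endfacet
facet normal 0.864 0.311 -0.396
outer loop
vertex 2.56 3.377 -3.486
vertex 2.894 2.772 -3.232
vertex 2.588 2.77 -3.902
endloop
endfacet
facet normal -0.187 -0.934 -0.304
outer loop
vertex 1.937 2.431 -3.853
vertex 2.509 2.188 -3.459
vertex 1.84 2.223 -3.154
endloop
endfacet
facet normal -0.789 -0.550 -0.273
outer loop
vertex 1.937 2.431 -3.853
vertex 1.84 2.223 -3.154
vertex 1.506 2.828 -3.408
endloop
endfacet
facet normal -0.712 0.015 -0.702
outer loop
vertex 1.937 2.431 -3.853
vertex 1.506 2.828 -3.408
vertex 1.969 3.166 -3.87
endloop
endfacet
facet normal -0.065 -0.020 -0.998
outer loop
vertex 1.937 2.431 -3.853
vertex 1.969 3.166 -3.87
vertex 2.588 2.77 -3.902
endloop
endfacet
facet normal 0.260 -0.607 -0.751
outer loop
vertex 1.937 2.431 -3.853
vertex 2.588 2.77 -3.902
vertex 2.509 2.188 -3.459
endloop
endfacet
facet normal 0.109 -0.932 0.345
outer loop
vertex 1.84 2.223 -3.154
vertex 2.509 2.188 -3.459
vertex 2.431 2.434 -2.77
endloop
endfacet
facet normal -0.864 -0.311 0.396
outer loop
vertex 1.506 2.828 -3.408
vertex 1.84 2.223 -3.154
vertex 1.812 2.83 -2.738
endloop
endfacet
facet normal -0.739 0.604 -0.299
outer loop
vertex 1.969 3.166 -3.87
vertex 1.506 2.828 -3.408
vertex 1.891 3.412 -3.181
endloop
endfacet
facet normal 0.310 0.547 -0.778
outer loop
vertex 2.588 2.77 -3.902
vertex 1.969 3.166 -3.87
vertex 2.56 3.377 -3.486
endloop
endfacet
facet normal 0.833 -0.402 -0.379
outer loop
vertex 2.509 2.188 -3.459
vertex 2.588 2.77 -3.902
vertex 2.894 2.772 -3.232
endloop
endfacet
facet normal -0.765 -0.238 -0.598
outer loop
vertex -3.72 3.012 0.316
vertex -3.857 4.471 -0.089
vertex -2.795 2.795 -0.78
endloop
endfacet
facet normal 0.091 -0.960 0.267
outer loop
vertex -1.403 3.229 0.309
vertex -3.72 3.012 0.316
vertex -2.795 2.795 -0.78
endloop
endfacet
facet normal -0.765 -0.238 -0.598
outer loop
vertex -2.795 2.795 -0.78
vertex -3.857 4.471 -0.089
vertex -2.933 4.254 -1.185
endloop
endfacet
facet normal 0.638 -0.149 -0.756
outer loop
vertex -2.933 4.254 -1.185
vertex -1.403 3.229 0.309
vertex -2.795 2.795 -0.78
endloop
endfacet
facet normal -0.638 0.150 0.756
outer loop
vertex -3.72 3.012 0.316
vertex -2.465 4.905 1.0
vertex -3.857 4.471 -0.089
endloop
endfacet
facet normal 0.091 -0.960 0.266
outer loop
vertex -2.327 3.446 1.405
vertex -3.72 3.012 0.316
vertex -1.403 3.229 0.309
endloop
endfacet
facet normal -0.637 0.150 0.756
outer loop
vertex -2.327 3.446 1.405
vertex -2.465 4.905 1.0
vertex -3.72 3.012 0.316
endloop
endfacet
facet normal -0.091 0.960 -0.266
outer loop
vertex -3.857 4.471 -0.089
vertex -2.465 4.905 1.0
vertex -2.933 4.254 -1.185
endloop
endfacet
facet normal 0.638 -0.150 -0.756
outer loop
vertex -1.54 4.688 -0.096
vertex -1.403 3.229 0.309
vertex -2.933 4.254 -1.185
endloop
endfacet
facet normal -0.091 0.960 -0.266
outer loop
vertex -2.933 4.254 -1.185
vertex -2.465 4.905 1.0
vertex -1.54 4.688 -0.096
endloop
endfacet
facet normal 0.765 0.238 0.598
outer loop
vertex -1.54 4.688 -0.096
vertex -2.327 3.446 1.405
vertex -1.403 3.229 0.309
endloop
endfacet
facet normal 0.765 0.238 0.598
outer loop
vertex -2.465 4.905 1.0
vertex -2.327 3.446 1.405
vertex -1.54 4.688 -0.096
endloop
endfacet

endsolid


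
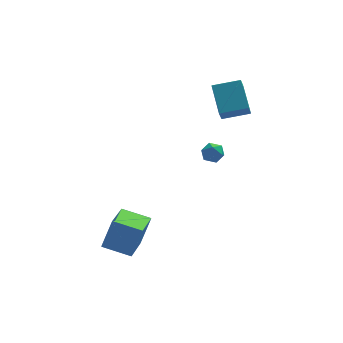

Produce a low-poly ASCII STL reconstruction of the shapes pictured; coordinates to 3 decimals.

solid 
facet normal -0.969 0.092 -0.230
outer loop
vertex 2.146 2.205 3.131
vertex 2.028 3.972 4.333
vertex 2.404 2.801 2.281
endloop
endfacet
facet normal 0.056 -0.825 -0.562
outer loop
vertex 4.032 2.648 2.667
vertex 2.146 2.205 3.131
vertex 2.404 2.801 2.281
endloop
endfacet
facet normal -0.969 0.091 -0.230
outer loop
vertex 2.404 2.801 2.281
vertex 2.028 3.972 4.333
vertex 2.286 4.568 3.482
endloop
endfacet
facet normal 0.241 0.557 -0.795
outer loop
vertex 2.286 4.568 3.482
vertex 4.032 2.648 2.667
vertex 2.404 2.801 2.281
endloop
endfacet
facet normal -0.241 -0.557 0.795
outer loop
vertex 2.146 2.205 3.131
vertex 3.656 3.819 4.719
vertex 2.028 3.972 4.333
endloop
endfacet
facet normal 0.056 -0.826 -0.561
outer loop
vertex 3.774 2.052 3.518
vertex 2.146 2.205 3.131
vertex 4.032 2.648 2.667
endloop
endfacet
facet normal -0.241 -0.556 0.795
outer loop
vertex 3.774 2.052 3.518
vertex 3.656 3.819 4.719
vertex 2.146 2.205 3.131
endloop
endfacet
facet normal -0.056 0.826 0.561
outer loop
vertex 2.028 3.972 4.333
vertex 3.656 3.819 4.719
vertex 2.286 4.568 3.482
endloop
endfacet
facet normal 0.241 0.557 -0.795
outer loop
vertex 3.914 4.415 3.869
vertex 4.032 2.648 2.667
vertex 2.286 4.568 3.482
endloop
endfacet
facet normal -0.056 0.825 0.562
outer loop
vertex 2.286 4.568 3.482
vertex 3.656 3.819 4.719
vertex 3.914 4.415 3.869
endloop
endfacet
facet normal 0.969 -0.092 0.230
outer loop
vertex 3.914 4.415 3.869
vertex 3.774 2.052 3.518
vertex 4.032 2.648 2.667
endloop
endfacet
facet normal 0.969 -0.092 0.230
outer loop
vertex 3.656 3.819 4.719
vertex 3.774 2.052 3.518
vertex 3.914 4.415 3.869
endloop
endfacet
facet normal -0.879 0.404 0.253
outer loop
vertex -4.496 -2.922 -1.32
vertex -3.743 -0.933 -1.881
vertex -5.137 -3.188 -3.121
endloop
endfacet
facet normal -0.342 -0.904 0.255
outer loop
vertex -3.617 -3.887 -3.559
vertex -4.496 -2.922 -1.32
vertex -5.137 -3.188 -3.121
endloop
endfacet
facet normal -0.879 0.404 0.253
outer loop
vertex -5.137 -3.188 -3.121
vertex -3.743 -0.933 -1.881
vertex -4.384 -1.199 -3.682
endloop
endfacet
facet normal -0.332 -0.137 -0.933
outer loop
vertex -4.384 -1.199 -3.682
vertex -3.617 -3.887 -3.559
vertex -5.137 -3.188 -3.121
endloop
endfacet
facet normal 0.332 0.137 0.933
outer loop
vertex -4.496 -2.922 -1.32
vertex -2.223 -1.632 -2.319
vertex -3.743 -0.933 -1.881
endloop
endfacet
facet normal -0.342 -0.904 0.255
outer loop
vertex -2.976 -3.621 -1.758
vertex -4.496 -2.922 -1.32
vertex -3.617 -3.887 -3.559
endloop
endfacet
facet normal 0.332 0.137 0.933
outer loop
vertex -2.976 -3.621 -1.758
vertex -2.223 -1.632 -2.319
vertex -4.496 -2.922 -1.32
endloop
endfacet
facet normal 0.342 0.904 -0.255
outer loop
vertex -3.743 -0.933 -1.881
vertex -2.223 -1.632 -2.319
vertex -4.384 -1.199 -3.682
endloop
endfacet
facet normal -0.332 -0.137 -0.933
outer loop
vertex -2.864 -1.898 -4.12
vertex -3.617 -3.887 -3.559
vertex -4.384 -1.199 -3.682
endloop
endfacet
facet normal 0.342 0.904 -0.255
outer loop
vertex -4.384 -1.199 -3.682
vertex -2.223 -1.632 -2.319
vertex -2.864 -1.898 -4.12
endloop
endfacet
facet normal 0.879 -0.404 -0.253
outer loop
vertex -2.864 -1.898 -4.12
vertex -2.976 -3.621 -1.758
vertex -3.617 -3.887 -3.559
endloop
endfacet
facet normal 0.879 -0.404 -0.253
outer loop
vertex -2.223 -1.632 -2.319
vertex -2.976 -3.621 -1.758
vertex -2.864 -1.898 -4.12
endloop
endfacet
facet normal 0.201 0.187 0.962
outer loop
vertex 1.97 4.219 -0.629
vertex 2.034 3.476 -0.498
vertex 2.642 3.877 -0.703
endloop
endfacet
facet normal 0.427 0.722 0.545
outer loop
vertex 1.97 4.219 -0.629
vertex 2.642 3.877 -0.703
vertex 2.421 4.392 -1.212
endloop
endfacet
facet normal -0.134 0.974 0.185
outer loop
vertex 1.97 4.219 -0.629
vertex 2.421 4.392 -1.212
vertex 1.676 4.31 -1.321
endloop
endfacet
facet normal -0.709 0.595 0.379
outer loop
vertex 1.97 4.219 -0.629
vertex 1.676 4.31 -1.321
vertex 1.437 3.743 -0.879
endloop
endfacet
facet normal -0.500 0.108 0.859
outer loop
vertex 1.97 4.219 -0.629
vertex 1.437 3.743 -0.879
vertex 2.034 3.476 -0.498
endloop
endfacet
facet normal 0.889 0.453 0.072
outer loop
vertex 2.421 4.392 -1.212
vertex 2.642 3.877 -0.703
vertex 2.763 3.757 -1.441
endloop
endfacet
facet normal 0.523 -0.411 0.746
outer loop
vertex 2.642 3.877 -0.703
vertex 2.034 3.476 -0.498
vertex 2.524 3.19 -0.999
endloop
endfacet
facet normal -0.611 -0.538 0.580
outer loop
vertex 2.034 3.476 -0.498
vertex 1.437 3.743 -0.879
vertex 1.779 3.108 -1.108
endloop
endfacet
facet normal -0.949 0.247 -0.196
outer loop
vertex 1.437 3.743 -0.879
vertex 1.676 4.31 -1.321
vertex 1.558 3.623 -1.617
endloop
endfacet
facet normal -0.020 0.860 -0.510
outer loop
vertex 1.676 4.31 -1.321
vertex 2.421 4.392 -1.212
vertex 2.166 4.024 -1.822
endloop
endfacet
facet normal 0.709 -0.595 -0.379
outer loop
vertex 2.23 3.281 -1.691
vertex 2.763 3.757 -1.441
vertex 2.524 3.19 -0.999
endloop
endfacet
facet normal 0.134 -0.974 -0.185
outer loop
vertex 2.23 3.281 -1.691
vertex 2.524 3.19 -0.999
vertex 1.779 3.108 -1.108
endloop
endfacet
facet normal -0.427 -0.722 -0.545
outer loop
vertex 2.23 3.281 -1.691
vertex 1.779 3.108 -1.108
vertex 1.558 3.623 -1.617
endloop
endfacet
facet normal -0.201 -0.187 -0.962
outer loop
vertex 2.23 3.281 -1.691
vertex 1.558 3.623 -1.617
vertex 2.166 4.024 -1.822
endloop
endfacet
facet normal 0.500 -0.108 -0.859
outer loop
vertex 2.23 3.281 -1.691
vertex 2.166 4.024 -1.822
vertex 2.763 3.757 -1.441
endloop
endfacet
facet normal 0.949 -0.247 0.196
outer loop
vertex 2.524 3.19 -0.999
vertex 2.763 3.757 -1.441
vertex 2.642 3.877 -0.703
endloop
endfacet
facet normal 0.020 -0.860 0.510
outer loop
vertex 1.779 3.108 -1.108
vertex 2.524 3.19 -0.999
vertex 2.034 3.476 -0.498
endloop
endfacet
facet normal -0.889 -0.453 -0.072
outer loop
vertex 1.558 3.623 -1.617
vertex 1.779 3.108 -1.108
vertex 1.437 3.743 -0.879
endloop
endfacet
facet normal -0.523 0.411 -0.746
outer loop
vertex 2.166 4.024 -1.822
vertex 1.558 3.623 -1.617
vertex 1.676 4.31 -1.321
endloop
endfacet
facet normal 0.611 0.538 -0.580
outer loop
vertex 2.763 3.757 -1.441
vertex 2.166 4.024 -1.822
vertex 2.421 4.392 -1.212
endloop
endfacet

endsolid


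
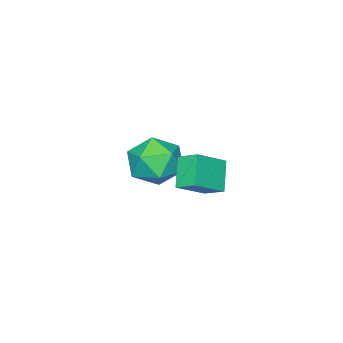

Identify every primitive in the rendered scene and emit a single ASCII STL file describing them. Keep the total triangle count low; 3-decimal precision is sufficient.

solid 
facet normal -0.558 -0.434 0.707
outer loop
vertex 3.4 0.37 2.306
vertex 2.361 0.608 1.633
vertex 3.481 -0.361 1.921
endloop
endfacet
facet normal 0.824 -0.190 0.534
outer loop
vertex 4.139 0.152 1.087
vertex 3.4 0.37 2.306
vertex 3.481 -0.361 1.921
endloop
endfacet
facet normal -0.558 -0.434 0.708
outer loop
vertex 3.481 -0.361 1.921
vertex 2.361 0.608 1.633
vertex 2.443 -0.123 1.249
endloop
endfacet
facet normal 0.098 -0.880 -0.464
outer loop
vertex 2.443 -0.123 1.249
vertex 4.139 0.152 1.087
vertex 3.481 -0.361 1.921
endloop
endfacet
facet normal -0.099 0.880 0.464
outer loop
vertex 3.4 0.37 2.306
vertex 3.019 1.121 0.799
vertex 2.361 0.608 1.633
endloop
endfacet
facet normal 0.825 -0.188 0.534
outer loop
vertex 4.057 0.883 1.471
vertex 3.4 0.37 2.306
vertex 4.139 0.152 1.087
endloop
endfacet
facet normal -0.098 0.881 0.464
outer loop
vertex 4.057 0.883 1.471
vertex 3.019 1.121 0.799
vertex 3.4 0.37 2.306
endloop
endfacet
facet normal -0.824 0.188 -0.534
outer loop
vertex 2.361 0.608 1.633
vertex 3.019 1.121 0.799
vertex 2.443 -0.123 1.249
endloop
endfacet
facet normal 0.099 -0.881 -0.464
outer loop
vertex 3.1 0.39 0.414
vertex 4.139 0.152 1.087
vertex 2.443 -0.123 1.249
endloop
endfacet
facet normal -0.825 0.189 -0.533
outer loop
vertex 2.443 -0.123 1.249
vertex 3.019 1.121 0.799
vertex 3.1 0.39 0.414
endloop
endfacet
facet normal 0.558 0.434 -0.707
outer loop
vertex 3.1 0.39 0.414
vertex 4.057 0.883 1.471
vertex 4.139 0.152 1.087
endloop
endfacet
facet normal 0.558 0.434 -0.707
outer loop
vertex 3.019 1.121 0.799
vertex 4.057 0.883 1.471
vertex 3.1 0.39 0.414
endloop
endfacet
facet normal -0.680 -0.349 0.645
outer loop
vertex 0.505 -3.086 -0.133
vertex 0.784 -4.081 -0.378
vertex 1.274 -3.572 0.414
endloop
endfacet
facet normal -0.429 0.285 0.857
outer loop
vertex 0.505 -3.086 -0.133
vertex 1.274 -3.572 0.414
vertex 1.386 -2.555 0.132
endloop
endfacet
facet normal -0.558 0.758 0.337
outer loop
vertex 0.505 -3.086 -0.133
vertex 1.386 -2.555 0.132
vertex 0.964 -2.435 -0.836
endloop
endfacet
facet normal -0.888 0.415 -0.195
outer loop
vertex 0.505 -3.086 -0.133
vertex 0.964 -2.435 -0.836
vertex 0.592 -3.378 -1.15
endloop
endfacet
facet normal -0.963 -0.269 -0.005
outer loop
vertex 0.505 -3.086 -0.133
vertex 0.592 -3.378 -1.15
vertex 0.784 -4.081 -0.378
endloop
endfacet
facet normal 0.278 0.228 0.933
outer loop
vertex 1.386 -2.555 0.132
vertex 1.274 -3.572 0.414
vertex 2.208 -3.222 0.05
endloop
endfacet
facet normal -0.128 -0.797 0.591
outer loop
vertex 1.274 -3.572 0.414
vertex 0.784 -4.081 -0.378
vertex 1.836 -4.165 -0.264
endloop
endfacet
facet normal -0.586 -0.666 -0.461
outer loop
vertex 0.784 -4.081 -0.378
vertex 0.592 -3.378 -1.15
vertex 1.414 -4.045 -1.232
endloop
endfacet
facet normal -0.464 0.439 -0.769
outer loop
vertex 0.592 -3.378 -1.15
vertex 0.964 -2.435 -0.836
vertex 1.526 -3.028 -1.514
endloop
endfacet
facet normal 0.069 0.993 0.093
outer loop
vertex 0.964 -2.435 -0.836
vertex 1.386 -2.555 0.132
vertex 2.016 -2.519 -0.722
endloop
endfacet
facet normal 0.888 -0.415 0.195
outer loop
vertex 2.295 -3.514 -0.967
vertex 2.208 -3.222 0.05
vertex 1.836 -4.165 -0.264
endloop
endfacet
facet normal 0.558 -0.758 -0.337
outer loop
vertex 2.295 -3.514 -0.967
vertex 1.836 -4.165 -0.264
vertex 1.414 -4.045 -1.232
endloop
endfacet
facet normal 0.429 -0.285 -0.857
outer loop
vertex 2.295 -3.514 -0.967
vertex 1.414 -4.045 -1.232
vertex 1.526 -3.028 -1.514
endloop
endfacet
facet normal 0.680 0.349 -0.645
outer loop
vertex 2.295 -3.514 -0.967
vertex 1.526 -3.028 -1.514
vertex 2.016 -2.519 -0.722
endloop
endfacet
facet normal 0.963 0.269 0.005
outer loop
vertex 2.295 -3.514 -0.967
vertex 2.016 -2.519 -0.722
vertex 2.208 -3.222 0.05
endloop
endfacet
facet normal 0.464 -0.439 0.769
outer loop
vertex 1.836 -4.165 -0.264
vertex 2.208 -3.222 0.05
vertex 1.274 -3.572 0.414
endloop
endfacet
facet normal -0.069 -0.993 -0.093
outer loop
vertex 1.414 -4.045 -1.232
vertex 1.836 -4.165 -0.264
vertex 0.784 -4.081 -0.378
endloop
endfacet
facet normal -0.278 -0.228 -0.933
outer loop
vertex 1.526 -3.028 -1.514
vertex 1.414 -4.045 -1.232
vertex 0.592 -3.378 -1.15
endloop
endfacet
facet normal 0.128 0.797 -0.591
outer loop
vertex 2.016 -2.519 -0.722
vertex 1.526 -3.028 -1.514
vertex 0.964 -2.435 -0.836
endloop
endfacet
facet normal 0.586 0.666 0.461
outer loop
vertex 2.208 -3.222 0.05
vertex 2.016 -2.519 -0.722
vertex 1.386 -2.555 0.132
endloop
endfacet

endsolid


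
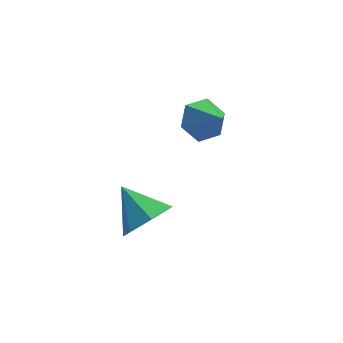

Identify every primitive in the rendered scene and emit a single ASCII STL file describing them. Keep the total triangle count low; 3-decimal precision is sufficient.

solid 
facet normal 0.361 -0.768 -0.530
outer loop
vertex -2.064 0.59 0.082
vertex -2.519 -0.025 0.663
vertex -2.838 0.383 -0.146
endloop
endfacet
facet normal -0.113 0.896 -0.430
outer loop
vertex -2.064 0.59 0.082
vertex -2.838 0.383 -0.146
vertex -3.061 1.125 1.457
endloop
endfacet
facet normal 0.362 -0.767 -0.530
outer loop
vertex -2.838 0.383 -0.146
vertex -2.519 -0.025 0.663
vertex -3.372 -0.132 0.235
endloop
endfacet
facet normal -0.768 0.534 -0.354
outer loop
vertex -2.838 0.383 -0.146
vertex -3.372 -0.132 0.235
vertex -3.061 1.125 1.457
endloop
endfacet
facet normal 0.362 -0.767 -0.530
outer loop
vertex -3.372 -0.132 0.235
vertex -2.519 -0.025 0.663
vertex -3.263 -0.566 0.938
endloop
endfacet
facet normal -0.980 0.059 0.189
outer loop
vertex -3.372 -0.132 0.235
vertex -3.263 -0.566 0.938
vertex -3.061 1.125 1.457
endloop
endfacet
facet normal 0.362 -0.767 -0.530
outer loop
vertex -3.263 -0.566 0.938
vertex -2.519 -0.025 0.663
vertex -2.594 -0.593 1.433
endloop
endfacet
facet normal -0.590 -0.172 0.789
outer loop
vertex -3.263 -0.566 0.938
vertex -2.594 -0.593 1.433
vertex -3.061 1.125 1.457
endloop
endfacet
facet normal 0.361 -0.767 -0.531
outer loop
vertex -2.594 -0.593 1.433
vertex -2.519 -0.025 0.663
vertex -1.869 -0.193 1.348
endloop
endfacet
facet normal 0.108 0.015 0.994
outer loop
vertex -2.594 -0.593 1.433
vertex -1.869 -0.193 1.348
vertex -3.061 1.125 1.457
endloop
endfacet
facet normal 0.360 -0.767 -0.530
outer loop
vertex -1.869 -0.193 1.348
vertex -2.519 -0.025 0.663
vertex -1.633 0.333 0.747
endloop
endfacet
facet normal 0.589 0.479 0.651
outer loop
vertex -1.869 -0.193 1.348
vertex -1.633 0.333 0.747
vertex -3.061 1.125 1.457
endloop
endfacet
facet normal 0.360 -0.767 -0.530
outer loop
vertex -1.633 0.333 0.747
vertex -2.519 -0.025 0.663
vertex -2.064 0.59 0.082
endloop
endfacet
facet normal 0.492 0.871 0.018
outer loop
vertex -1.633 0.333 0.747
vertex -2.064 0.59 0.082
vertex -3.061 1.125 1.457
endloop
endfacet
facet normal -0.237 0.693 -0.681
outer loop
vertex 1.06 3.767 0.189
vertex 0.577 4.166 0.763
vertex 1.399 4.369 0.684
endloop
endfacet
facet normal 0.898 -0.431 -0.090
outer loop
vertex 1.06 3.767 0.189
vertex 1.399 4.369 0.684
vertex 0.923 3.154 1.757
endloop
endfacet
facet normal -0.237 0.694 -0.680
outer loop
vertex 1.399 4.369 0.684
vertex 0.577 4.166 0.763
vertex 0.915 4.768 1.259
endloop
endfacet
facet normal 0.810 0.177 0.559
outer loop
vertex 1.399 4.369 0.684
vertex 0.915 4.768 1.259
vertex 0.923 3.154 1.757
endloop
endfacet
facet normal -0.237 0.694 -0.680
outer loop
vertex 0.915 4.768 1.259
vertex 0.577 4.166 0.763
vertex 0.094 4.565 1.338
endloop
endfacet
facet normal 0.019 0.295 0.955
outer loop
vertex 0.915 4.768 1.259
vertex 0.094 4.565 1.338
vertex 0.923 3.154 1.757
endloop
endfacet
facet normal -0.237 0.694 -0.680
outer loop
vertex 0.094 4.565 1.338
vertex 0.577 4.166 0.763
vertex -0.244 3.963 0.842
endloop
endfacet
facet normal -0.685 -0.194 0.702
outer loop
vertex 0.094 4.565 1.338
vertex -0.244 3.963 0.842
vertex 0.923 3.154 1.757
endloop
endfacet
facet normal -0.237 0.693 -0.681
outer loop
vertex -0.244 3.963 0.842
vertex 0.577 4.166 0.763
vertex 0.239 3.564 0.268
endloop
endfacet
facet normal -0.597 -0.800 0.054
outer loop
vertex -0.244 3.963 0.842
vertex 0.239 3.564 0.268
vertex 0.923 3.154 1.757
endloop
endfacet
facet normal -0.237 0.693 -0.681
outer loop
vertex 0.239 3.564 0.268
vertex 0.577 4.166 0.763
vertex 1.06 3.767 0.189
endloop
endfacet
facet normal 0.194 -0.919 -0.342
outer loop
vertex 0.239 3.564 0.268
vertex 1.06 3.767 0.189
vertex 0.923 3.154 1.757
endloop
endfacet

endsolid


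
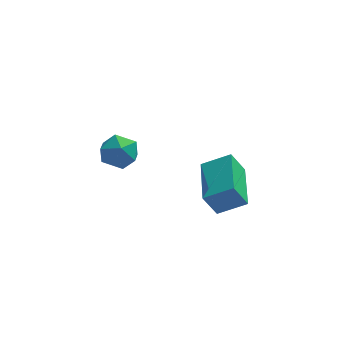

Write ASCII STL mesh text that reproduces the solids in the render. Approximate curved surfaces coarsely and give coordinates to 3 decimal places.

solid 
facet normal -0.878 0.042 -0.476
outer loop
vertex 1.087 -1.608 -2.498
vertex 1.118 0.588 -2.361
vertex 1.656 -1.551 -3.542
endloop
endfacet
facet normal -0.014 -0.998 -0.062
outer loop
vertex 2.842 -1.608 -2.899
vertex 1.087 -1.608 -2.498
vertex 1.656 -1.551 -3.542
endloop
endfacet
facet normal -0.878 0.042 -0.476
outer loop
vertex 1.656 -1.551 -3.542
vertex 1.118 0.588 -2.361
vertex 1.687 0.645 -3.405
endloop
endfacet
facet normal 0.478 0.048 -0.877
outer loop
vertex 1.687 0.645 -3.405
vertex 2.842 -1.608 -2.899
vertex 1.656 -1.551 -3.542
endloop
endfacet
facet normal -0.478 -0.048 0.877
outer loop
vertex 1.087 -1.608 -2.498
vertex 2.304 0.531 -1.718
vertex 1.118 0.588 -2.361
endloop
endfacet
facet normal -0.014 -0.998 -0.062
outer loop
vertex 2.273 -1.665 -1.855
vertex 1.087 -1.608 -2.498
vertex 2.842 -1.608 -2.899
endloop
endfacet
facet normal -0.478 -0.048 0.877
outer loop
vertex 2.273 -1.665 -1.855
vertex 2.304 0.531 -1.718
vertex 1.087 -1.608 -2.498
endloop
endfacet
facet normal 0.014 0.998 0.062
outer loop
vertex 1.118 0.588 -2.361
vertex 2.304 0.531 -1.718
vertex 1.687 0.645 -3.405
endloop
endfacet
facet normal 0.478 0.048 -0.877
outer loop
vertex 2.873 0.588 -2.762
vertex 2.842 -1.608 -2.899
vertex 1.687 0.645 -3.405
endloop
endfacet
facet normal 0.014 0.998 0.062
outer loop
vertex 1.687 0.645 -3.405
vertex 2.304 0.531 -1.718
vertex 2.873 0.588 -2.762
endloop
endfacet
facet normal 0.878 -0.042 0.476
outer loop
vertex 2.873 0.588 -2.762
vertex 2.273 -1.665 -1.855
vertex 2.842 -1.608 -2.899
endloop
endfacet
facet normal 0.878 -0.042 0.476
outer loop
vertex 2.304 0.531 -1.718
vertex 2.273 -1.665 -1.855
vertex 2.873 0.588 -2.762
endloop
endfacet
facet normal -0.249 0.852 0.461
outer loop
vertex -2.659 -2.9 2.14
vertex -2.21 -3.132 2.812
vertex -1.846 -2.692 2.195
endloop
endfacet
facet normal -0.224 0.942 -0.248
outer loop
vertex -2.659 -2.9 2.14
vertex -1.846 -2.692 2.195
vertex -2.163 -2.96 1.463
endloop
endfacet
facet normal -0.685 0.484 -0.545
outer loop
vertex -2.659 -2.9 2.14
vertex -2.163 -2.96 1.463
vertex -2.723 -3.565 1.629
endloop
endfacet
facet normal -0.994 0.111 -0.020
outer loop
vertex -2.659 -2.9 2.14
vertex -2.723 -3.565 1.629
vertex -2.752 -3.671 2.463
endloop
endfacet
facet normal -0.724 0.339 0.601
outer loop
vertex -2.659 -2.9 2.14
vertex -2.752 -3.671 2.463
vertex -2.21 -3.132 2.812
endloop
endfacet
facet normal 0.432 0.770 -0.469
outer loop
vertex -2.163 -2.96 1.463
vertex -1.846 -2.692 2.195
vertex -1.408 -3.229 1.717
endloop
endfacet
facet normal 0.392 0.624 0.676
outer loop
vertex -1.846 -2.692 2.195
vertex -2.21 -3.132 2.812
vertex -1.437 -3.335 2.551
endloop
endfacet
facet normal -0.377 -0.206 0.903
outer loop
vertex -2.21 -3.132 2.812
vertex -2.752 -3.671 2.463
vertex -1.997 -3.94 2.717
endloop
endfacet
facet normal -0.813 -0.573 -0.101
outer loop
vertex -2.752 -3.671 2.463
vertex -2.723 -3.565 1.629
vertex -2.314 -4.208 1.985
endloop
endfacet
facet normal -0.313 0.029 -0.949
outer loop
vertex -2.723 -3.565 1.629
vertex -2.163 -2.96 1.463
vertex -1.95 -3.768 1.368
endloop
endfacet
facet normal 0.994 -0.111 0.020
outer loop
vertex -1.501 -4.0 2.04
vertex -1.408 -3.229 1.717
vertex -1.437 -3.335 2.551
endloop
endfacet
facet normal 0.685 -0.484 0.545
outer loop
vertex -1.501 -4.0 2.04
vertex -1.437 -3.335 2.551
vertex -1.997 -3.94 2.717
endloop
endfacet
facet normal 0.224 -0.942 0.248
outer loop
vertex -1.501 -4.0 2.04
vertex -1.997 -3.94 2.717
vertex -2.314 -4.208 1.985
endloop
endfacet
facet normal 0.249 -0.852 -0.461
outer loop
vertex -1.501 -4.0 2.04
vertex -2.314 -4.208 1.985
vertex -1.95 -3.768 1.368
endloop
endfacet
facet normal 0.724 -0.339 -0.601
outer loop
vertex -1.501 -4.0 2.04
vertex -1.95 -3.768 1.368
vertex -1.408 -3.229 1.717
endloop
endfacet
facet normal 0.813 0.573 0.101
outer loop
vertex -1.437 -3.335 2.551
vertex -1.408 -3.229 1.717
vertex -1.846 -2.692 2.195
endloop
endfacet
facet normal 0.313 -0.029 0.949
outer loop
vertex -1.997 -3.94 2.717
vertex -1.437 -3.335 2.551
vertex -2.21 -3.132 2.812
endloop
endfacet
facet normal -0.432 -0.770 0.469
outer loop
vertex -2.314 -4.208 1.985
vertex -1.997 -3.94 2.717
vertex -2.752 -3.671 2.463
endloop
endfacet
facet normal -0.392 -0.624 -0.676
outer loop
vertex -1.95 -3.768 1.368
vertex -2.314 -4.208 1.985
vertex -2.723 -3.565 1.629
endloop
endfacet
facet normal 0.377 0.206 -0.903
outer loop
vertex -1.408 -3.229 1.717
vertex -1.95 -3.768 1.368
vertex -2.163 -2.96 1.463
endloop
endfacet

endsolid


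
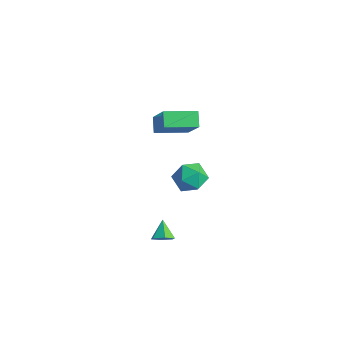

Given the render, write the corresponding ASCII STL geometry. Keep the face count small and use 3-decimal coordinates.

solid 
facet normal -0.503 -0.848 0.167
outer loop
vertex -2.041 -1.257 3.773
vertex -2.637 -0.787 4.361
vertex -3.339 -0.816 2.104
endloop
endfacet
facet normal 0.621 -0.490 -0.612
outer loop
vertex -2.423 0.727 1.799
vertex -2.041 -1.257 3.773
vertex -3.339 -0.816 2.104
endloop
endfacet
facet normal -0.503 -0.848 0.167
outer loop
vertex -3.339 -0.816 2.104
vertex -2.637 -0.787 4.361
vertex -3.935 -0.346 2.691
endloop
endfacet
facet normal -0.601 0.204 -0.773
outer loop
vertex -3.935 -0.346 2.691
vertex -2.423 0.727 1.799
vertex -3.339 -0.816 2.104
endloop
endfacet
facet normal 0.601 -0.204 0.773
outer loop
vertex -2.041 -1.257 3.773
vertex -1.721 0.756 4.056
vertex -2.637 -0.787 4.361
endloop
endfacet
facet normal 0.621 -0.489 -0.612
outer loop
vertex -1.125 0.286 3.469
vertex -2.041 -1.257 3.773
vertex -2.423 0.727 1.799
endloop
endfacet
facet normal 0.600 -0.204 0.773
outer loop
vertex -1.125 0.286 3.469
vertex -1.721 0.756 4.056
vertex -2.041 -1.257 3.773
endloop
endfacet
facet normal -0.621 0.490 0.612
outer loop
vertex -2.637 -0.787 4.361
vertex -1.721 0.756 4.056
vertex -3.935 -0.346 2.691
endloop
endfacet
facet normal -0.601 0.205 -0.773
outer loop
vertex -3.019 1.197 2.387
vertex -2.423 0.727 1.799
vertex -3.935 -0.346 2.691
endloop
endfacet
facet normal -0.621 0.489 0.612
outer loop
vertex -3.935 -0.346 2.691
vertex -1.721 0.756 4.056
vertex -3.019 1.197 2.387
endloop
endfacet
facet normal 0.503 0.848 -0.167
outer loop
vertex -3.019 1.197 2.387
vertex -1.125 0.286 3.469
vertex -2.423 0.727 1.799
endloop
endfacet
facet normal 0.503 0.848 -0.168
outer loop
vertex -1.721 0.756 4.056
vertex -1.125 0.286 3.469
vertex -3.019 1.197 2.387
endloop
endfacet
facet normal 0.602 -0.525 -0.602
outer loop
vertex 0.216 -3.236 -2.457
vertex -0.14 -3.066 -2.961
vertex 0.356 -2.703 -2.782
endloop
endfacet
facet normal 0.425 0.387 0.818
outer loop
vertex 0.216 -3.236 -2.457
vertex 0.356 -2.703 -2.782
vertex -0.82 -2.474 -2.279
endloop
endfacet
facet normal 0.601 -0.524 -0.604
outer loop
vertex 0.356 -2.703 -2.782
vertex -0.14 -3.066 -2.961
vertex -0.001 -2.533 -3.285
endloop
endfacet
facet normal 0.249 0.957 0.147
outer loop
vertex 0.356 -2.703 -2.782
vertex -0.001 -2.533 -3.285
vertex -0.82 -2.474 -2.279
endloop
endfacet
facet normal 0.602 -0.524 -0.603
outer loop
vertex -0.001 -2.533 -3.285
vertex -0.14 -3.066 -2.961
vertex -0.496 -2.896 -3.464
endloop
endfacet
facet normal -0.441 0.801 -0.406
outer loop
vertex -0.001 -2.533 -3.285
vertex -0.496 -2.896 -3.464
vertex -0.82 -2.474 -2.279
endloop
endfacet
facet normal 0.601 -0.525 -0.603
outer loop
vertex -0.496 -2.896 -3.464
vertex -0.14 -3.066 -2.961
vertex -0.636 -3.429 -3.139
endloop
endfacet
facet normal -0.955 0.075 -0.288
outer loop
vertex -0.496 -2.896 -3.464
vertex -0.636 -3.429 -3.139
vertex -0.82 -2.474 -2.279
endloop
endfacet
facet normal 0.600 -0.524 -0.604
outer loop
vertex -0.636 -3.429 -3.139
vertex -0.14 -3.066 -2.961
vertex -0.279 -3.6 -2.636
endloop
endfacet
facet normal -0.779 -0.496 0.384
outer loop
vertex -0.636 -3.429 -3.139
vertex -0.279 -3.6 -2.636
vertex -0.82 -2.474 -2.279
endloop
endfacet
facet normal 0.603 -0.523 -0.602
outer loop
vertex -0.279 -3.6 -2.636
vertex -0.14 -3.066 -2.961
vertex 0.216 -3.236 -2.457
endloop
endfacet
facet normal -0.089 -0.340 0.936
outer loop
vertex -0.279 -3.6 -2.636
vertex 0.216 -3.236 -2.457
vertex -0.82 -2.474 -2.279
endloop
endfacet
facet normal 0.190 -0.380 0.905
outer loop
vertex -2.687 1.767 -2.532
vertex -3.696 1.488 -2.437
vertex -3.004 0.821 -2.862
endloop
endfacet
facet normal 0.765 -0.425 0.484
outer loop
vertex -2.687 1.767 -2.532
vertex -3.004 0.821 -2.862
vertex -2.327 1.379 -3.441
endloop
endfacet
facet normal 0.934 0.234 0.270
outer loop
vertex -2.687 1.767 -2.532
vertex -2.327 1.379 -3.441
vertex -2.6 2.392 -3.373
endloop
endfacet
facet normal 0.464 0.687 0.559
outer loop
vertex -2.687 1.767 -2.532
vertex -2.6 2.392 -3.373
vertex -3.447 2.46 -2.753
endloop
endfacet
facet normal 0.004 0.308 0.951
outer loop
vertex -2.687 1.767 -2.532
vertex -3.447 2.46 -2.753
vertex -3.696 1.488 -2.437
endloop
endfacet
facet normal 0.586 -0.805 -0.091
outer loop
vertex -2.327 1.379 -3.441
vertex -3.004 0.821 -2.862
vertex -3.113 0.86 -3.907
endloop
endfacet
facet normal -0.344 -0.732 0.589
outer loop
vertex -3.004 0.821 -2.862
vertex -3.696 1.488 -2.437
vertex -3.96 0.928 -3.287
endloop
endfacet
facet normal -0.645 0.381 0.663
outer loop
vertex -3.696 1.488 -2.437
vertex -3.447 2.46 -2.753
vertex -4.233 1.941 -3.219
endloop
endfacet
facet normal 0.099 0.995 0.027
outer loop
vertex -3.447 2.46 -2.753
vertex -2.6 2.392 -3.373
vertex -3.556 2.499 -3.798
endloop
endfacet
facet normal 0.860 0.261 -0.439
outer loop
vertex -2.6 2.392 -3.373
vertex -2.327 1.379 -3.441
vertex -2.864 1.832 -4.223
endloop
endfacet
facet normal -0.464 -0.687 -0.559
outer loop
vertex -3.873 1.553 -4.128
vertex -3.113 0.86 -3.907
vertex -3.96 0.928 -3.287
endloop
endfacet
facet normal -0.934 -0.234 -0.270
outer loop
vertex -3.873 1.553 -4.128
vertex -3.96 0.928 -3.287
vertex -4.233 1.941 -3.219
endloop
endfacet
facet normal -0.765 0.425 -0.484
outer loop
vertex -3.873 1.553 -4.128
vertex -4.233 1.941 -3.219
vertex -3.556 2.499 -3.798
endloop
endfacet
facet normal -0.190 0.380 -0.905
outer loop
vertex -3.873 1.553 -4.128
vertex -3.556 2.499 -3.798
vertex -2.864 1.832 -4.223
endloop
endfacet
facet normal -0.004 -0.308 -0.951
outer loop
vertex -3.873 1.553 -4.128
vertex -2.864 1.832 -4.223
vertex -3.113 0.86 -3.907
endloop
endfacet
facet normal -0.099 -0.995 -0.027
outer loop
vertex -3.96 0.928 -3.287
vertex -3.113 0.86 -3.907
vertex -3.004 0.821 -2.862
endloop
endfacet
facet normal -0.860 -0.261 0.439
outer loop
vertex -4.233 1.941 -3.219
vertex -3.96 0.928 -3.287
vertex -3.696 1.488 -2.437
endloop
endfacet
facet normal -0.586 0.805 0.091
outer loop
vertex -3.556 2.499 -3.798
vertex -4.233 1.941 -3.219
vertex -3.447 2.46 -2.753
endloop
endfacet
facet normal 0.344 0.732 -0.589
outer loop
vertex -2.864 1.832 -4.223
vertex -3.556 2.499 -3.798
vertex -2.6 2.392 -3.373
endloop
endfacet
facet normal 0.645 -0.381 -0.663
outer loop
vertex -3.113 0.86 -3.907
vertex -2.864 1.832 -4.223
vertex -2.327 1.379 -3.441
endloop
endfacet

endsolid
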